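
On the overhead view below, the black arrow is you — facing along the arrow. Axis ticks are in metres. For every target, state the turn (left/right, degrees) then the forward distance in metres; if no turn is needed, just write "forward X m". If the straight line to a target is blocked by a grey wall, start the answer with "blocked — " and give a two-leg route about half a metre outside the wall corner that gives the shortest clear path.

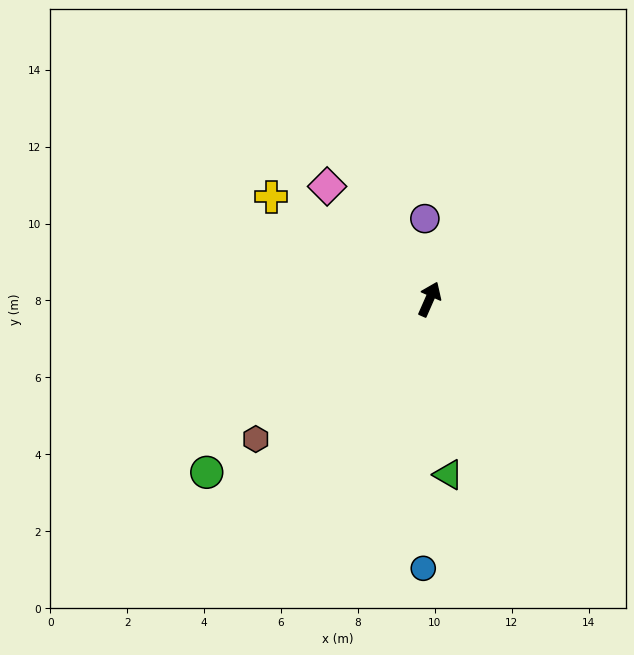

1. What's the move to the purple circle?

turn left 27°, forward 2.1 m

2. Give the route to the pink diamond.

turn left 66°, forward 4.0 m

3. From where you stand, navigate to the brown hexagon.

turn left 153°, forward 5.8 m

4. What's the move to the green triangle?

turn right 150°, forward 4.6 m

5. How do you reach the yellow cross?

turn left 81°, forward 4.9 m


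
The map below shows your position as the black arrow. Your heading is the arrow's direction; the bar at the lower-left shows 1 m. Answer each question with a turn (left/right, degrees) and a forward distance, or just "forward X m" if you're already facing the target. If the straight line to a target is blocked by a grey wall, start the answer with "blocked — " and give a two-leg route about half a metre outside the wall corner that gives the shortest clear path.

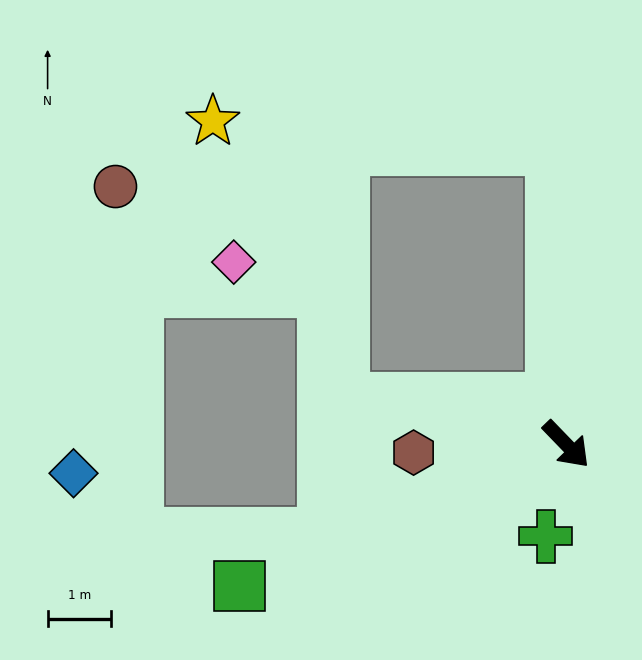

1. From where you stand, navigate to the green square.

turn right 111°, forward 5.6 m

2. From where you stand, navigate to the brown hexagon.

turn right 131°, forward 2.4 m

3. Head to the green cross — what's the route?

turn right 57°, forward 1.5 m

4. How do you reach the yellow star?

blocked — turn left 139°, forward 4.7 m, then turn left 82°, forward 5.4 m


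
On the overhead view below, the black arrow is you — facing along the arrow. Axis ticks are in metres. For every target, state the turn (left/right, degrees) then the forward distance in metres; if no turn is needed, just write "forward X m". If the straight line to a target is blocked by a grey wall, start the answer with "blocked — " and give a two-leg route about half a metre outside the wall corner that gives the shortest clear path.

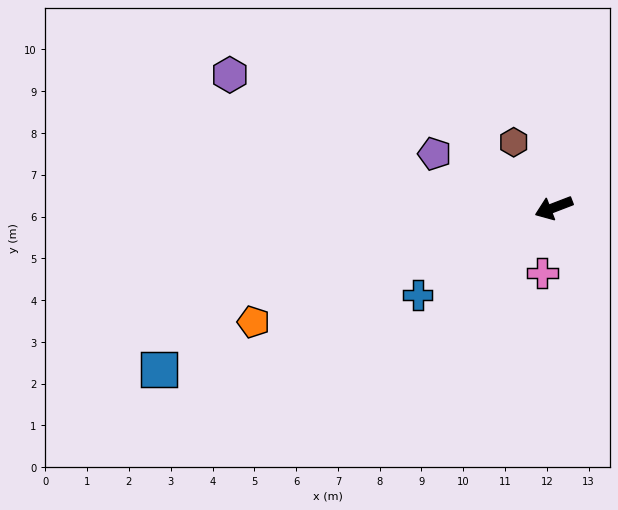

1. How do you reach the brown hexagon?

turn right 80°, forward 1.8 m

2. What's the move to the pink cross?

turn left 59°, forward 1.6 m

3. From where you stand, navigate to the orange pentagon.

forward 7.7 m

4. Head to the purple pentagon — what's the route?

turn right 45°, forward 3.1 m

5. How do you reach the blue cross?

turn left 12°, forward 3.9 m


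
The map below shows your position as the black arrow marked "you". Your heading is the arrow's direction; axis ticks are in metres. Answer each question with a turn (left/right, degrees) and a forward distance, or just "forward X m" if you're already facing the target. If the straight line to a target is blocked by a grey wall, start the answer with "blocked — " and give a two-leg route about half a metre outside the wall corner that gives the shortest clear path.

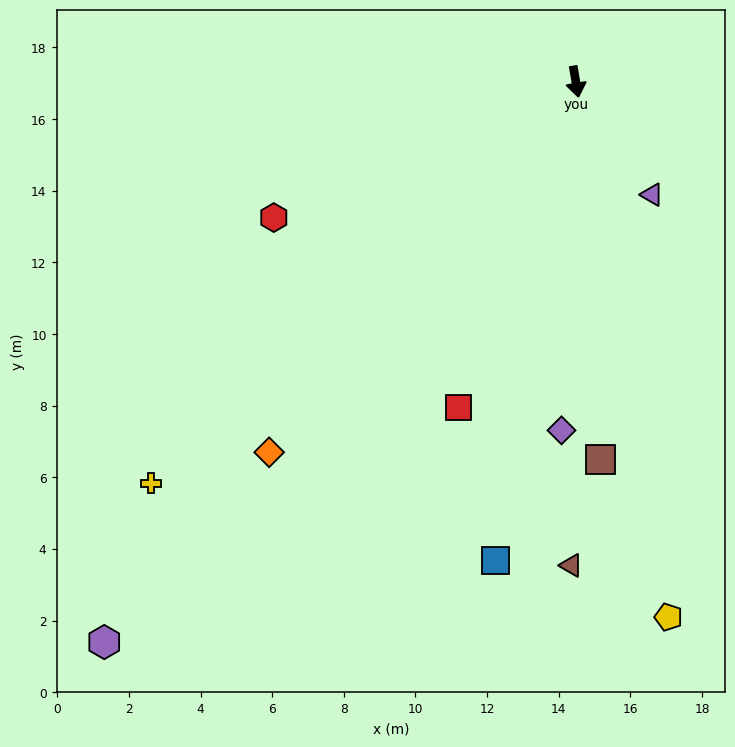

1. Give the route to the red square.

turn right 29°, forward 9.7 m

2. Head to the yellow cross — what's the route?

turn right 56°, forward 16.3 m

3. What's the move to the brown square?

turn right 6°, forward 10.6 m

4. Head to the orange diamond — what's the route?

turn right 49°, forward 13.4 m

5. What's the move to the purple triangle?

turn left 24°, forward 3.8 m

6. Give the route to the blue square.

turn right 19°, forward 13.6 m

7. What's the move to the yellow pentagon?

forward 15.2 m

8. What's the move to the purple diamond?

turn right 12°, forward 9.7 m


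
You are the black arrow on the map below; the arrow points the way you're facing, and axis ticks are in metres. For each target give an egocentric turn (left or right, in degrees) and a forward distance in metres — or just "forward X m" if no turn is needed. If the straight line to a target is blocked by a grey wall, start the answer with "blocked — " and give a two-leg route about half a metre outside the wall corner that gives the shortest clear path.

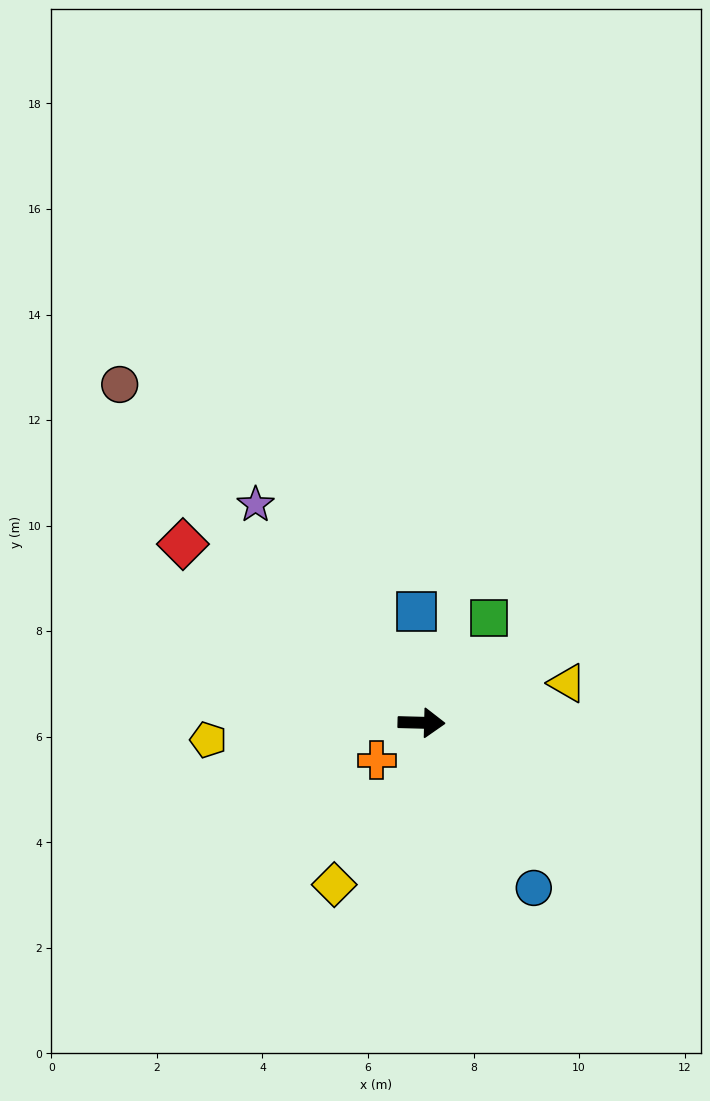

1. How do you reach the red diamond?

turn left 145°, forward 5.6 m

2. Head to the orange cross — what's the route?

turn right 139°, forward 1.1 m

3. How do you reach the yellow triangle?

turn left 17°, forward 2.9 m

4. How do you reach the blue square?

turn left 94°, forward 2.1 m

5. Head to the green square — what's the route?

turn left 59°, forward 2.4 m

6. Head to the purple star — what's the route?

turn left 129°, forward 5.2 m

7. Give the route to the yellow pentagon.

turn right 174°, forward 4.1 m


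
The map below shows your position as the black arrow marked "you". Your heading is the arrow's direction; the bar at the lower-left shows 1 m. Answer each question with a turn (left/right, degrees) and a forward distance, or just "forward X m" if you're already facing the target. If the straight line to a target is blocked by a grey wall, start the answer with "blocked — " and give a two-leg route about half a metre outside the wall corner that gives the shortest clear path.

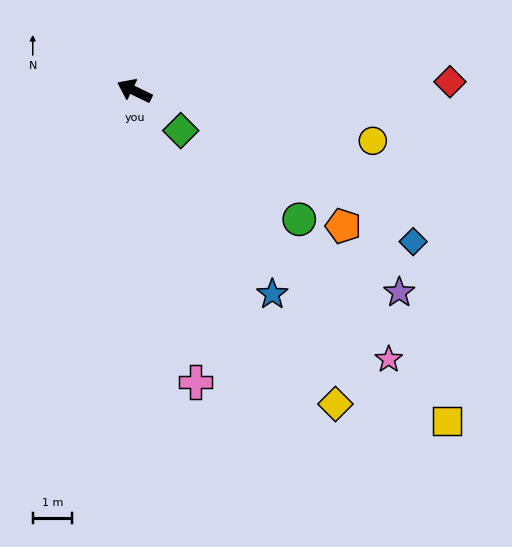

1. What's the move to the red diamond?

turn right 153°, forward 7.9 m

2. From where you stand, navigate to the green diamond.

turn left 165°, forward 1.5 m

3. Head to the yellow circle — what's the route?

turn right 166°, forward 6.1 m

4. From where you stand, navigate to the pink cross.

turn left 128°, forward 7.5 m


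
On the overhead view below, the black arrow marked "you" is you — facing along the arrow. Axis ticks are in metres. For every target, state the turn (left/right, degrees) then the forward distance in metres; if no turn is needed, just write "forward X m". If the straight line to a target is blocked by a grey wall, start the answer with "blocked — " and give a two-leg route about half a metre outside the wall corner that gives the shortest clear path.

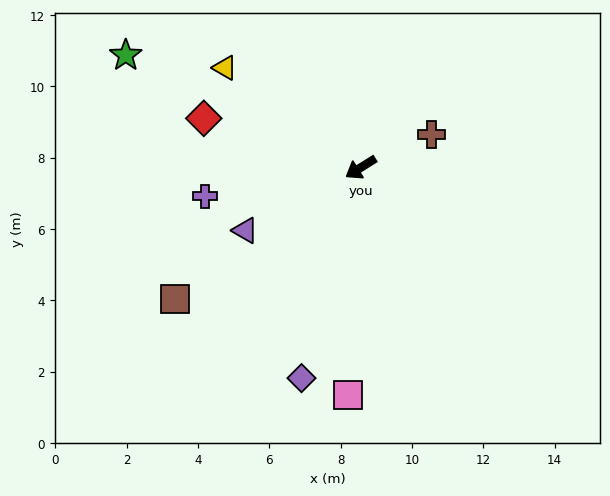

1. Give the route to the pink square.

turn left 55°, forward 6.4 m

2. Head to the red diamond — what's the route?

turn right 49°, forward 4.6 m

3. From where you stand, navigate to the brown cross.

turn left 173°, forward 2.2 m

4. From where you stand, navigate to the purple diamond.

turn left 42°, forward 6.1 m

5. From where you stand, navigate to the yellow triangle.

turn right 68°, forward 4.7 m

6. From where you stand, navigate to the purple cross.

turn right 22°, forward 4.4 m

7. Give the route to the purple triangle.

turn right 3°, forward 3.7 m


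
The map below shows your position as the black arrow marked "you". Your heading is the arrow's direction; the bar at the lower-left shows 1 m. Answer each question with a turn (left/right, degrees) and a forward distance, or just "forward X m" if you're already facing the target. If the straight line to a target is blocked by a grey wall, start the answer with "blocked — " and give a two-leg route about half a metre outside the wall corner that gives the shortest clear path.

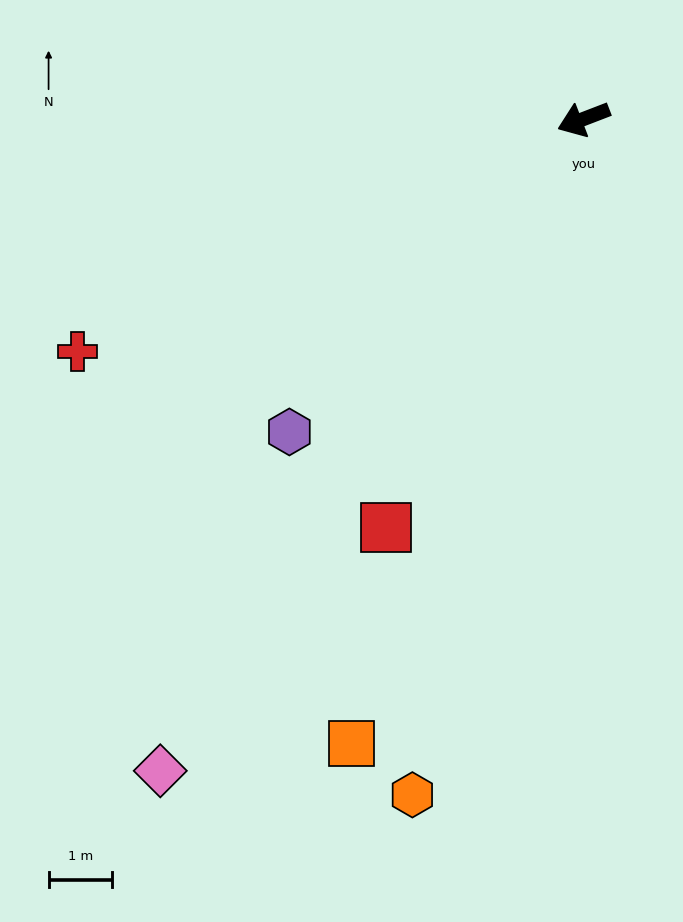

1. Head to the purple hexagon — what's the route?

turn left 26°, forward 6.7 m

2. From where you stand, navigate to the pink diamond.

turn left 36°, forward 12.2 m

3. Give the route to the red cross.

turn left 4°, forward 8.8 m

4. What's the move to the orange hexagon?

turn left 55°, forward 11.0 m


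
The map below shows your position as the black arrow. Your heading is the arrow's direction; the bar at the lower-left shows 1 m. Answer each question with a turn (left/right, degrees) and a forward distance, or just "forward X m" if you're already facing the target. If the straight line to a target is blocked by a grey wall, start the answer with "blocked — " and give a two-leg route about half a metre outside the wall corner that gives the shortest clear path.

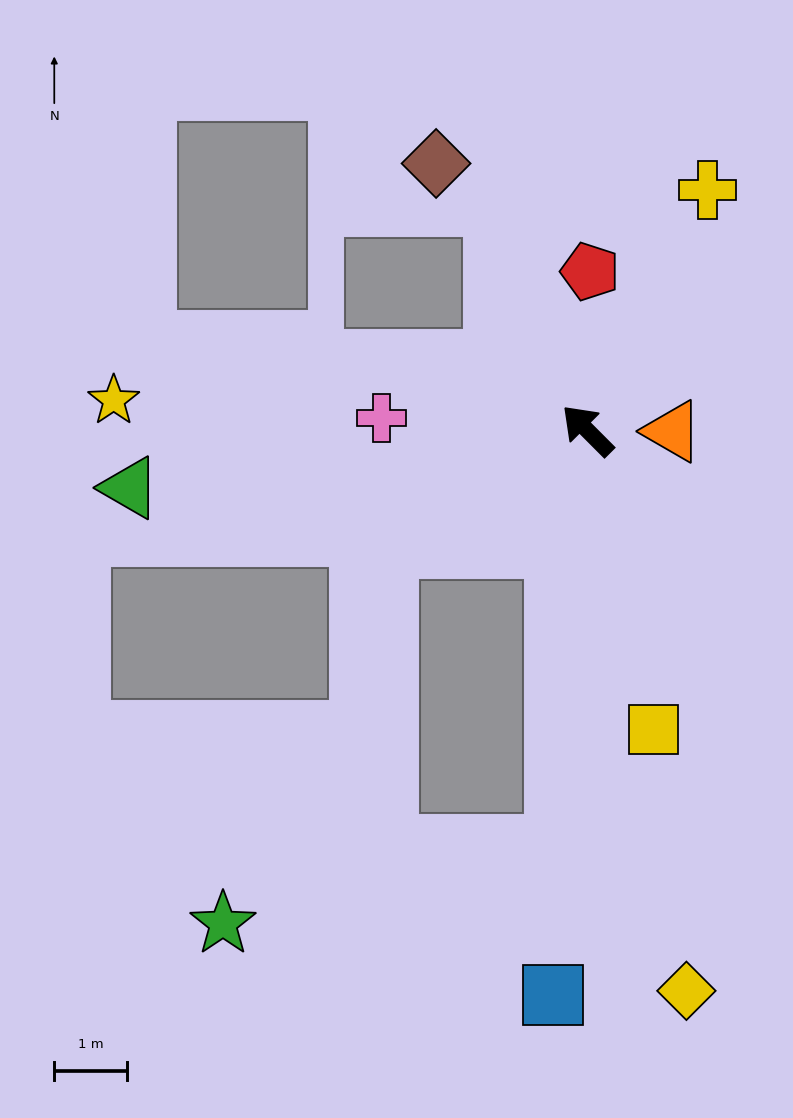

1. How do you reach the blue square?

turn left 132°, forward 7.8 m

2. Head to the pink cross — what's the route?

turn left 42°, forward 2.8 m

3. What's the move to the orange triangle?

turn right 136°, forward 1.2 m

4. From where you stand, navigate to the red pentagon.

turn right 46°, forward 2.2 m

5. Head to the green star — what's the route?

blocked — turn left 131°, forward 5.7 m, then turn right 73°, forward 4.7 m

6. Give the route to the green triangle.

turn left 52°, forward 6.3 m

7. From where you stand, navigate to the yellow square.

turn left 148°, forward 4.2 m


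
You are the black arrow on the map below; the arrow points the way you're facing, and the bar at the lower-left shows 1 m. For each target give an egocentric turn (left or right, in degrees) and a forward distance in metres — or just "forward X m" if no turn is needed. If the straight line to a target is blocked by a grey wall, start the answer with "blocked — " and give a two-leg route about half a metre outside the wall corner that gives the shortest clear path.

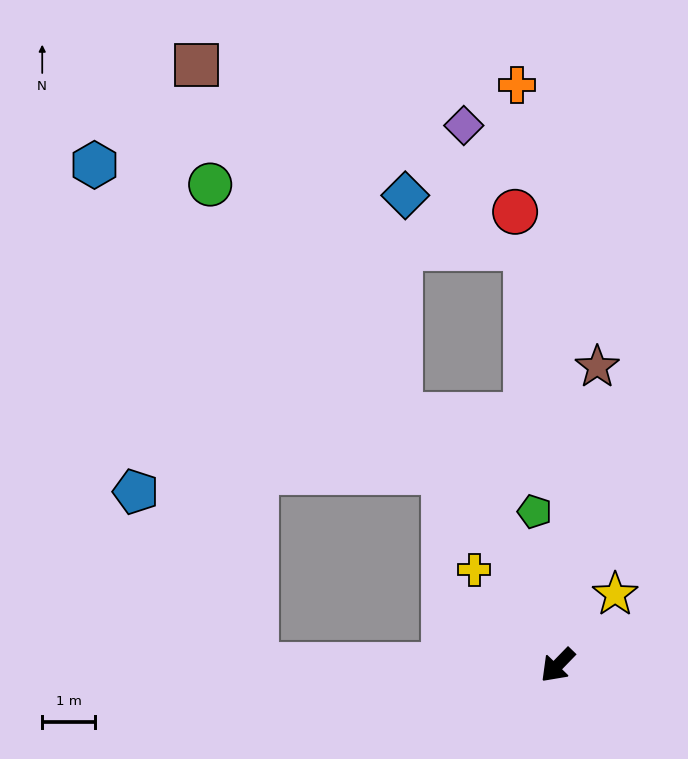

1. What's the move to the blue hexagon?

blocked — turn right 46°, forward 5.7 m, then turn right 72°, forward 10.0 m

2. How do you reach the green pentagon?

turn right 127°, forward 3.0 m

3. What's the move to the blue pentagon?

blocked — turn right 46°, forward 5.7 m, then turn right 55°, forward 4.0 m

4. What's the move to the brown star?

turn right 143°, forward 5.7 m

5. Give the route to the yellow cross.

turn right 95°, forward 2.4 m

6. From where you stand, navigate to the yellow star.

turn right 175°, forward 1.7 m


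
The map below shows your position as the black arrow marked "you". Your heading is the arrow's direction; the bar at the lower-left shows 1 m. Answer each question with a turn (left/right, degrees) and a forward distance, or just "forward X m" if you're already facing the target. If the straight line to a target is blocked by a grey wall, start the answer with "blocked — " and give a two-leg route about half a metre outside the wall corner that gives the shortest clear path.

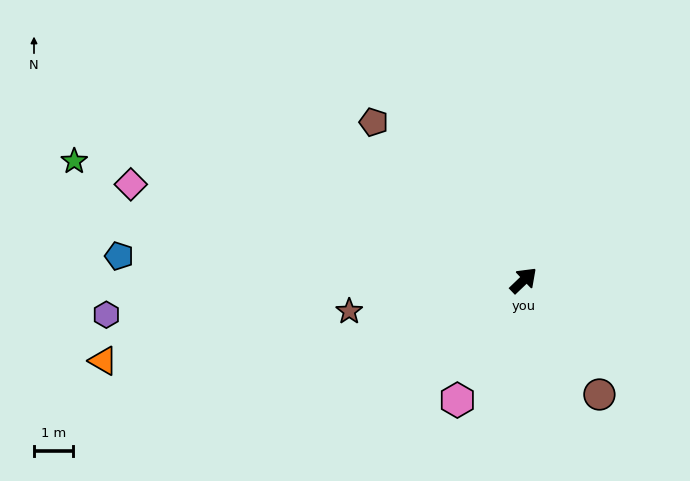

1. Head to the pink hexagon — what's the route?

turn right 163°, forward 3.5 m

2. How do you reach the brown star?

turn left 146°, forward 4.5 m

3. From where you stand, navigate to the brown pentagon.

turn left 90°, forward 5.5 m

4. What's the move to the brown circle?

turn right 100°, forward 3.5 m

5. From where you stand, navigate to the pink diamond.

turn left 123°, forward 10.3 m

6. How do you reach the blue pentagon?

turn left 133°, forward 10.3 m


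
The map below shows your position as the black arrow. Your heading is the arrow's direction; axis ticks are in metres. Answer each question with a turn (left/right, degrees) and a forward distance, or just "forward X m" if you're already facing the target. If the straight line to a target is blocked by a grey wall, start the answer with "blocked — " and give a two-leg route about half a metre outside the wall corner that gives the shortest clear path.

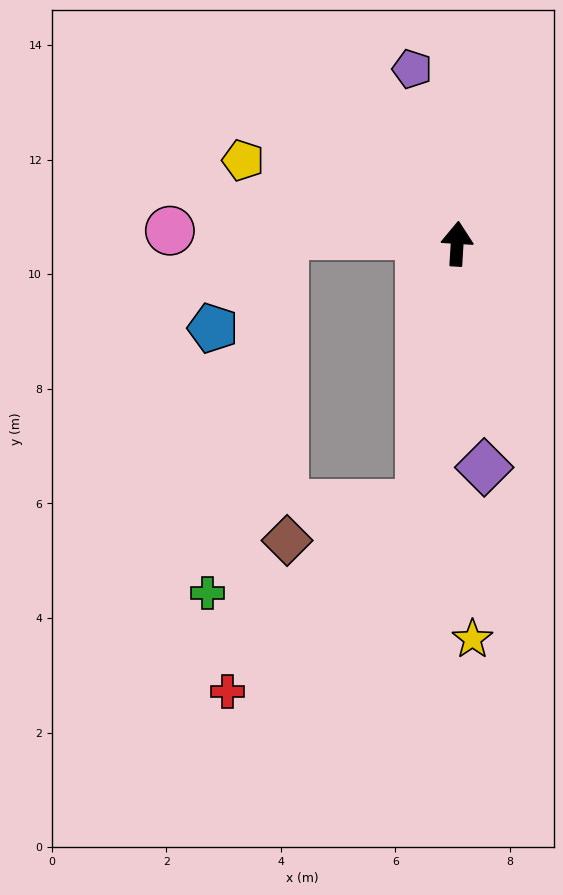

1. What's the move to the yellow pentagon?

turn left 72°, forward 4.0 m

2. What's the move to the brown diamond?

blocked — turn left 175°, forward 4.6 m, then turn right 66°, forward 2.4 m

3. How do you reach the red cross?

blocked — turn left 175°, forward 4.6 m, then turn right 37°, forward 4.7 m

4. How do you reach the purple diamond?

turn right 170°, forward 3.9 m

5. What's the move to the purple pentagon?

turn left 18°, forward 3.1 m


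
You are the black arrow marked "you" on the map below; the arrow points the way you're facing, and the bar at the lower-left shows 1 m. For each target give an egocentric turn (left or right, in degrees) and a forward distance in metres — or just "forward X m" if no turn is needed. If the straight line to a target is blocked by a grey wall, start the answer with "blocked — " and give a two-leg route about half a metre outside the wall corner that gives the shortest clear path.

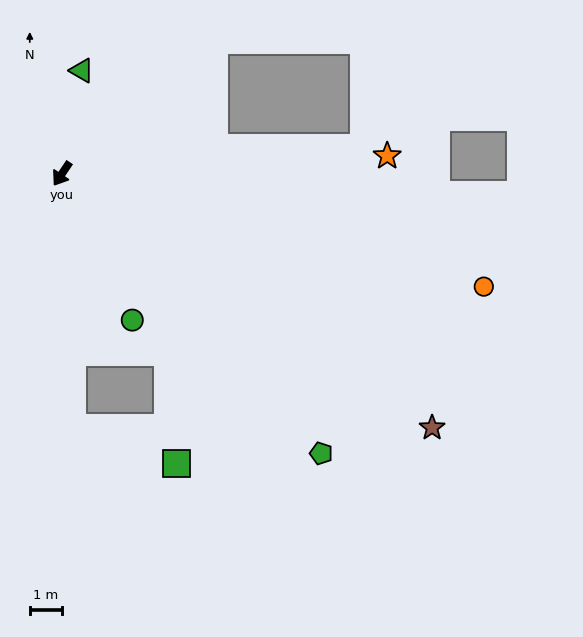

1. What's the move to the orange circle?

turn left 109°, forward 13.5 m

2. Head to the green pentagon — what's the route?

turn left 77°, forward 11.8 m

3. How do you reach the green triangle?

turn right 157°, forward 3.3 m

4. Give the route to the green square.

blocked — turn left 36°, forward 7.9 m, then turn left 69°, forward 3.4 m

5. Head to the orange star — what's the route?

turn left 127°, forward 10.1 m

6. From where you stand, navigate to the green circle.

turn left 60°, forward 5.0 m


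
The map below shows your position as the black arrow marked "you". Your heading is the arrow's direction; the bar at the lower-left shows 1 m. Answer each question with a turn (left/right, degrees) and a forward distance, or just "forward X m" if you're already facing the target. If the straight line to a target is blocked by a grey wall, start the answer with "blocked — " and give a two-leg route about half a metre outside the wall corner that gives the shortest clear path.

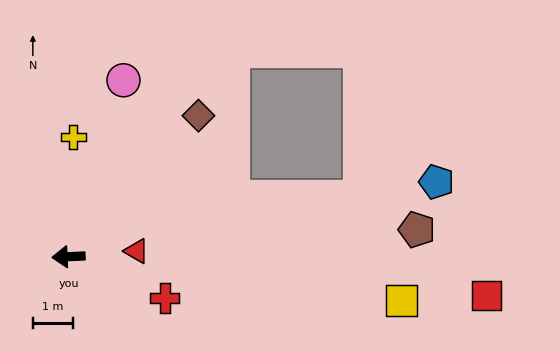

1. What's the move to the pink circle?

turn right 110°, forward 4.6 m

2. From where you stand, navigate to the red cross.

turn left 154°, forward 2.6 m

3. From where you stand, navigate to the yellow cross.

turn right 95°, forward 3.0 m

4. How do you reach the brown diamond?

turn right 135°, forward 4.8 m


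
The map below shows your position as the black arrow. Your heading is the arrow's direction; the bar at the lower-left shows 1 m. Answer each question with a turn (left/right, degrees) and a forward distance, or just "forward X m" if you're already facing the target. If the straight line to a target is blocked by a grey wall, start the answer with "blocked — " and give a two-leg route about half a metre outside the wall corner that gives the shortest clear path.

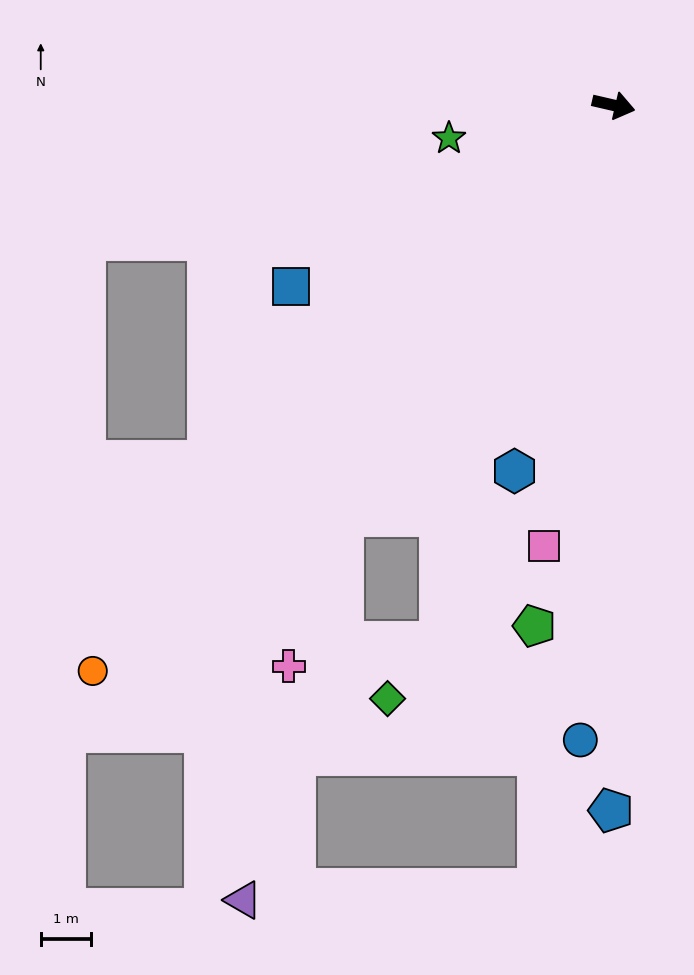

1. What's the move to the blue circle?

turn right 80°, forward 12.7 m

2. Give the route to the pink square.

turn right 86°, forward 8.9 m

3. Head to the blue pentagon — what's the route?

turn right 77°, forward 14.1 m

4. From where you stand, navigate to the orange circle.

turn right 120°, forward 15.4 m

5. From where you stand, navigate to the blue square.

turn right 138°, forward 7.4 m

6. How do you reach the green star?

turn right 156°, forward 3.4 m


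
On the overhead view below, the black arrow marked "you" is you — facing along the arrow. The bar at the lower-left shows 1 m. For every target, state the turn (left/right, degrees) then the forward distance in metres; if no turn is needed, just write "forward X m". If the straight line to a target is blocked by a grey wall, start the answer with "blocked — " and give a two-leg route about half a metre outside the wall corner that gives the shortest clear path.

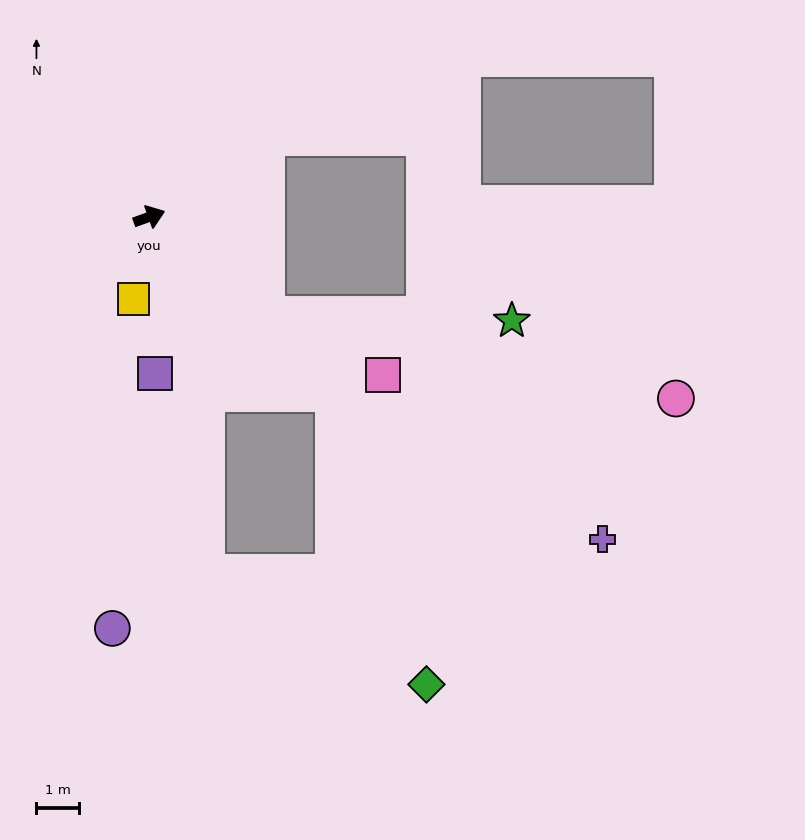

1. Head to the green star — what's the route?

blocked — turn right 59°, forward 3.5 m, then turn left 38°, forward 5.7 m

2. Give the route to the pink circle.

blocked — turn right 59°, forward 3.5 m, then turn left 28°, forward 9.7 m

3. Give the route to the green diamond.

blocked — turn right 64°, forward 6.0 m, then turn right 28°, forward 7.1 m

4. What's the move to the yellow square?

turn right 121°, forward 1.9 m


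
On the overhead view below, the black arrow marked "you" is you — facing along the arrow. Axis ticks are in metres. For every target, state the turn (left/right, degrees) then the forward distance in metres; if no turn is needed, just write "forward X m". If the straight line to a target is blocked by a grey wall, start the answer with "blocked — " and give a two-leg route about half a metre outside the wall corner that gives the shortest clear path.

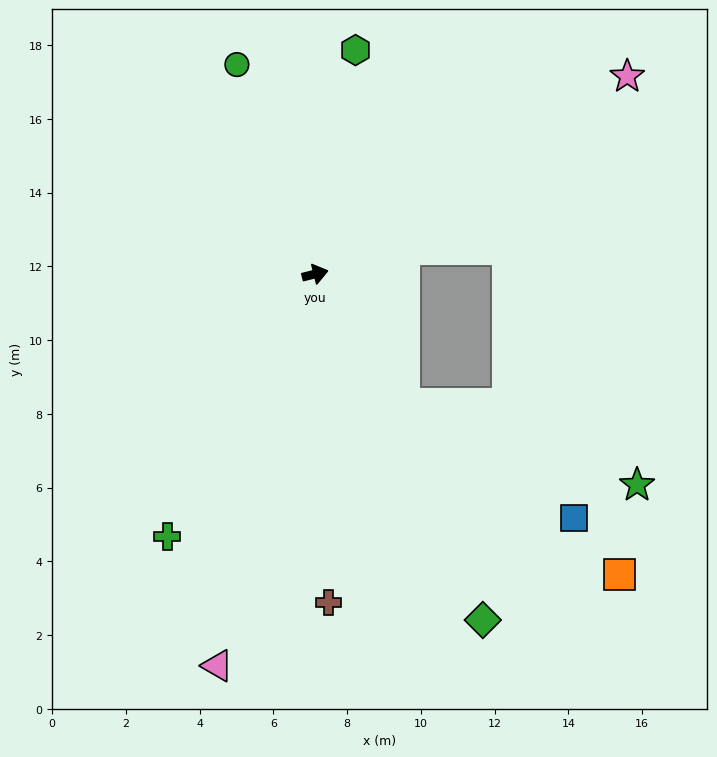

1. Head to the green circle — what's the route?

turn left 96°, forward 6.1 m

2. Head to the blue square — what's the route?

blocked — turn right 70°, forward 4.3 m, then turn left 22°, forward 5.6 m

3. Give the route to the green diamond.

turn right 78°, forward 10.4 m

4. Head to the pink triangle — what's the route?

turn right 118°, forward 10.9 m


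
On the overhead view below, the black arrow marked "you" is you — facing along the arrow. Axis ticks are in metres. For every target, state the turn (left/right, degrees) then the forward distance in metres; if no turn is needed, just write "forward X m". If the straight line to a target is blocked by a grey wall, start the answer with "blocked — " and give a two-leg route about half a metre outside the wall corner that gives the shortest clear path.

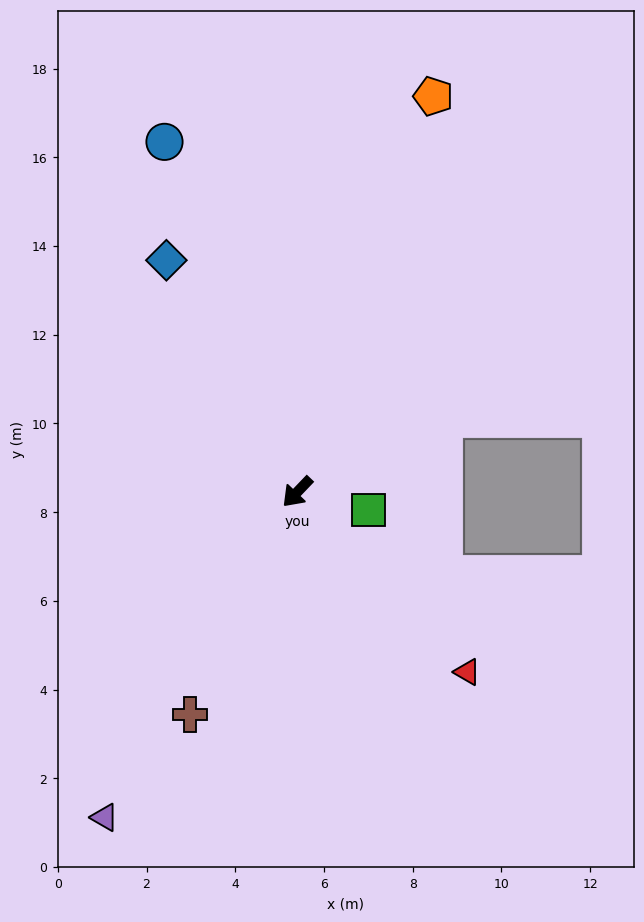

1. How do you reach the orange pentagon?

turn right 155°, forward 9.4 m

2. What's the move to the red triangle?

turn left 87°, forward 5.6 m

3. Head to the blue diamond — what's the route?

turn right 107°, forward 6.0 m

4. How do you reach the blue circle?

turn right 115°, forward 8.4 m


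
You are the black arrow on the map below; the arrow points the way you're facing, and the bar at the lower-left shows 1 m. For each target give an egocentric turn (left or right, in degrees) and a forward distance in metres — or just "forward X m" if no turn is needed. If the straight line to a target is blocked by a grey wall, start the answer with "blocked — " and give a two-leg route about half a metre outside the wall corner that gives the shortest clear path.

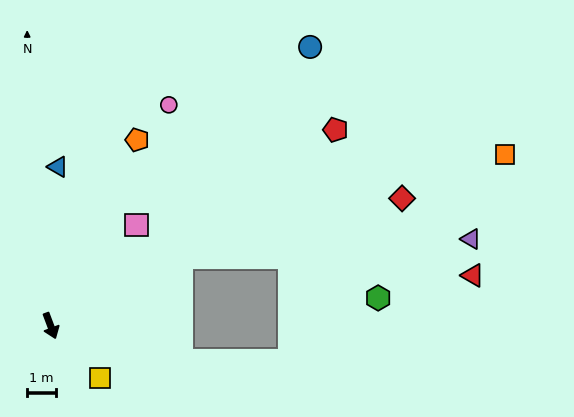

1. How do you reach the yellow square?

turn left 23°, forward 2.5 m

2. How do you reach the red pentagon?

turn left 104°, forward 12.2 m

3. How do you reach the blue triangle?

turn left 157°, forward 5.6 m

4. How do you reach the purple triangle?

blocked — turn left 97°, forward 5.2 m, then turn right 24°, forward 10.2 m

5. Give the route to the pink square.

turn left 119°, forward 4.7 m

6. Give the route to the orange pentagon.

turn left 134°, forward 7.2 m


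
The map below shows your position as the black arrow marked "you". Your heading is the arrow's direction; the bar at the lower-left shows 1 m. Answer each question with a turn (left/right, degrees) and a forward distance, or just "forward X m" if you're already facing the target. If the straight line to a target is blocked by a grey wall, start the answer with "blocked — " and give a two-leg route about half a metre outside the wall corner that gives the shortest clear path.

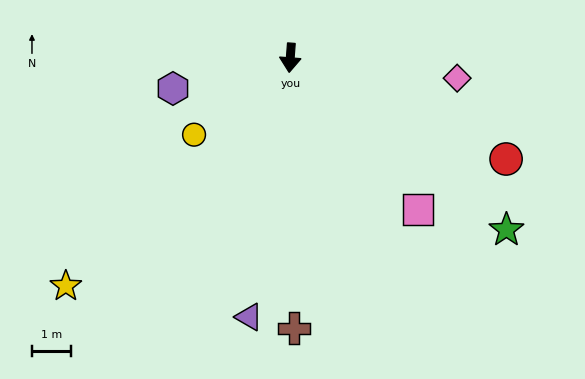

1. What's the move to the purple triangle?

turn right 5°, forward 6.8 m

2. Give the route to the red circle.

turn left 69°, forward 6.2 m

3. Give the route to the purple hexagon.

turn right 71°, forward 3.1 m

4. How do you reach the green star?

turn left 56°, forward 7.2 m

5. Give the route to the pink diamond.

turn left 87°, forward 4.4 m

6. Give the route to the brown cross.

turn left 5°, forward 7.0 m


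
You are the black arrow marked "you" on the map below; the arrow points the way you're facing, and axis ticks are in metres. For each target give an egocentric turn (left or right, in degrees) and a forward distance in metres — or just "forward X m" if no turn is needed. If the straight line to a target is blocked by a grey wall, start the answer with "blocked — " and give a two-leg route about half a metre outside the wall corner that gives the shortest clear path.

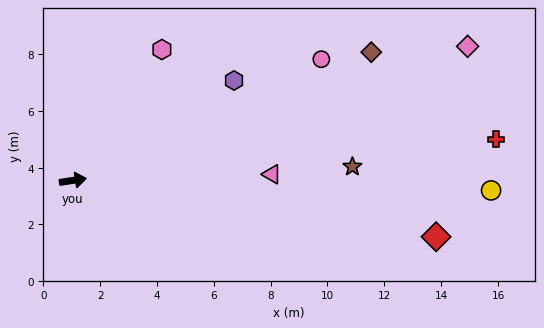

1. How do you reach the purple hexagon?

turn left 23°, forward 6.7 m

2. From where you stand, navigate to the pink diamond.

turn left 10°, forward 14.7 m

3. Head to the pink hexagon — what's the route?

turn left 47°, forward 5.6 m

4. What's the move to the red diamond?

turn right 17°, forward 12.9 m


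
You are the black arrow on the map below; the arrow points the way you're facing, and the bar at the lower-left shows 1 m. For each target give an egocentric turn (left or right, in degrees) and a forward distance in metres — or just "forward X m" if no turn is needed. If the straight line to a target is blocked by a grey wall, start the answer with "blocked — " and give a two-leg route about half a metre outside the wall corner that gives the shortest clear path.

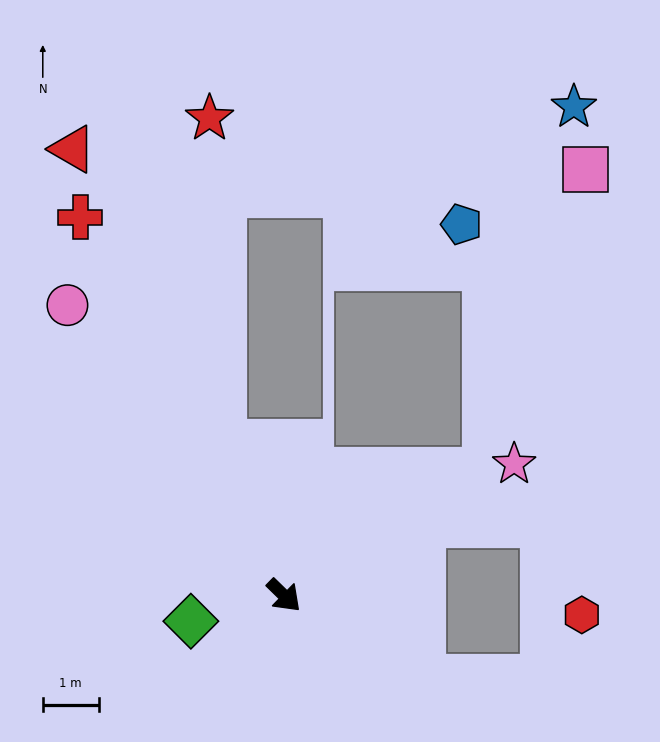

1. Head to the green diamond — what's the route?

turn right 120°, forward 1.7 m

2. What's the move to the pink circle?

turn left 171°, forward 6.5 m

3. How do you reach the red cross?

turn left 163°, forward 7.7 m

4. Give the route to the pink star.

turn left 74°, forward 4.8 m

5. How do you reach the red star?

blocked — turn left 156°, forward 2.9 m, then turn right 19°, forward 5.8 m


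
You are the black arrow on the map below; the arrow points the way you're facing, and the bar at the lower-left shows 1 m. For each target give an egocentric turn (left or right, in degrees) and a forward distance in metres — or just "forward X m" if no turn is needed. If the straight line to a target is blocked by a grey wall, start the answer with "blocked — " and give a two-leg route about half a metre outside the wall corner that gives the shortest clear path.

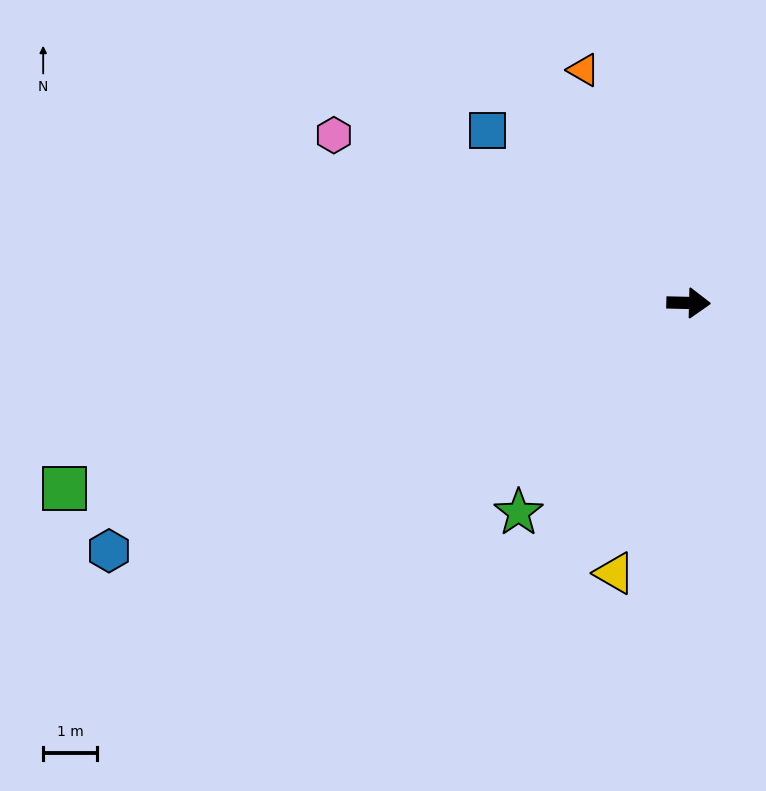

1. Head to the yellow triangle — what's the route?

turn right 104°, forward 5.2 m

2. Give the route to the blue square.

turn left 141°, forward 5.0 m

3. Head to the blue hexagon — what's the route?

turn right 155°, forward 11.8 m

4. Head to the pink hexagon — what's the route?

turn left 156°, forward 7.3 m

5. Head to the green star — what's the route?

turn right 128°, forward 5.1 m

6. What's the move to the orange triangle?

turn left 116°, forward 4.8 m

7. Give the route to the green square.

turn right 162°, forward 12.2 m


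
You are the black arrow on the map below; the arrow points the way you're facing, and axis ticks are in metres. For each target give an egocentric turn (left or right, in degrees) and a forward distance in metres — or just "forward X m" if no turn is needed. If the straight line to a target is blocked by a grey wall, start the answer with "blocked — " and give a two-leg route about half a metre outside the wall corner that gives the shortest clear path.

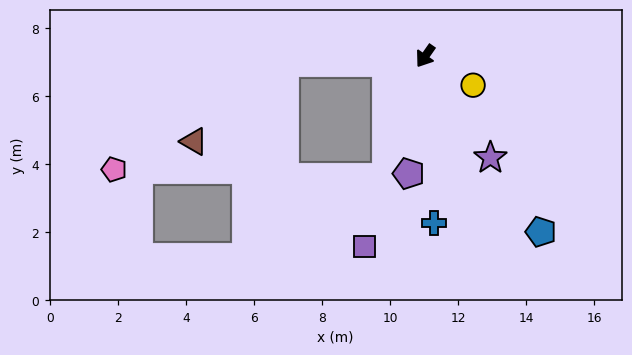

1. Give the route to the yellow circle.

turn left 94°, forward 1.6 m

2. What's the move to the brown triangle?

blocked — turn right 53°, forward 4.1 m, then turn left 39°, forward 3.5 m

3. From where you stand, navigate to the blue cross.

turn left 38°, forward 4.9 m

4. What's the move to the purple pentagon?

turn left 27°, forward 3.5 m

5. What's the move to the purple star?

turn left 68°, forward 3.5 m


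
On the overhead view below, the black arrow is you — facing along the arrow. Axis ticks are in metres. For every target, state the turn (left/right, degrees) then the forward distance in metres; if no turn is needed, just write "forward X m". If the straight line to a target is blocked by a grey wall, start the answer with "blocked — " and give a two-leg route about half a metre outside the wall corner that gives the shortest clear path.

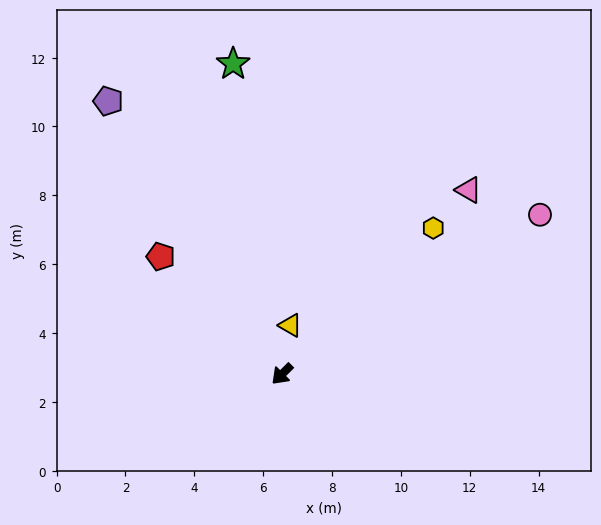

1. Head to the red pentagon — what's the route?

turn right 89°, forward 4.9 m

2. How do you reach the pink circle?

turn left 167°, forward 8.8 m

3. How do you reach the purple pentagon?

turn right 103°, forward 9.4 m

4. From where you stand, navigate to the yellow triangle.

turn right 145°, forward 1.4 m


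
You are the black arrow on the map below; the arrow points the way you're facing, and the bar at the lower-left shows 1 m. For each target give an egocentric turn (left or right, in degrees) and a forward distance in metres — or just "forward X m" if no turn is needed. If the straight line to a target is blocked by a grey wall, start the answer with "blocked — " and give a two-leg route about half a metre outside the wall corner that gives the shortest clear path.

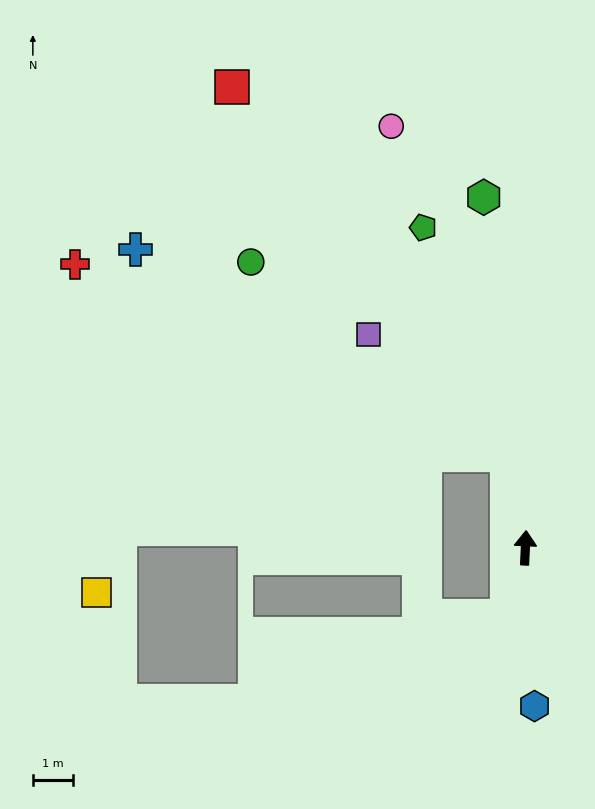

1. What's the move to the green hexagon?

turn left 9°, forward 8.9 m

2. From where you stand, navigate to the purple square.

blocked — turn left 14°, forward 2.4 m, then turn left 37°, forward 4.6 m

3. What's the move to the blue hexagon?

turn right 174°, forward 4.0 m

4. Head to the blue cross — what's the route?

blocked — turn left 14°, forward 2.4 m, then turn left 50°, forward 10.7 m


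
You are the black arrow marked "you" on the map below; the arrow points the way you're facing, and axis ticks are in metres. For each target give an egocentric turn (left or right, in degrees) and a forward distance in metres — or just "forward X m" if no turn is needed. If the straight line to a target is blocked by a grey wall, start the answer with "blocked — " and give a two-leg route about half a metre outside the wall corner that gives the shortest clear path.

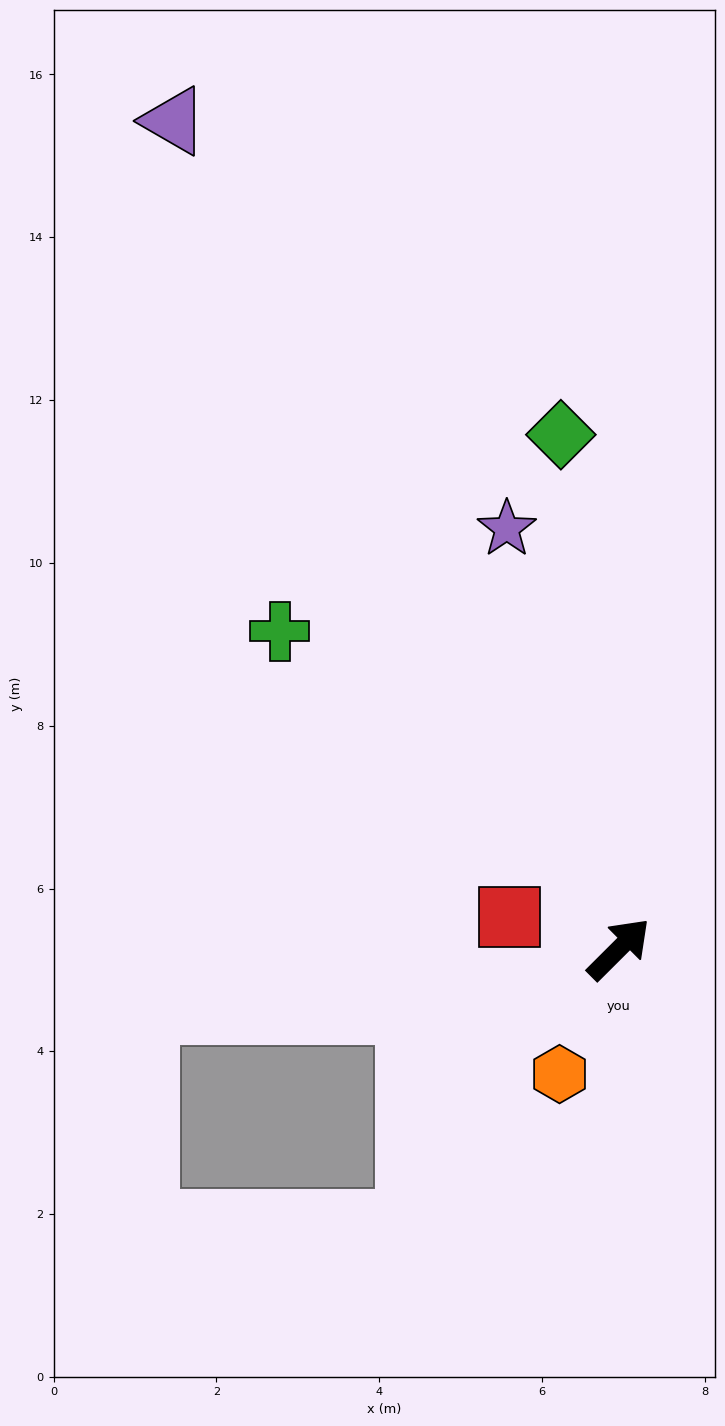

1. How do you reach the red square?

turn left 119°, forward 1.4 m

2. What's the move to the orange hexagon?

turn right 160°, forward 1.7 m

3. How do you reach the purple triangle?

turn left 73°, forward 11.5 m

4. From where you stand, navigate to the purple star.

turn left 60°, forward 5.3 m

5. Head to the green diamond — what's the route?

turn left 52°, forward 6.4 m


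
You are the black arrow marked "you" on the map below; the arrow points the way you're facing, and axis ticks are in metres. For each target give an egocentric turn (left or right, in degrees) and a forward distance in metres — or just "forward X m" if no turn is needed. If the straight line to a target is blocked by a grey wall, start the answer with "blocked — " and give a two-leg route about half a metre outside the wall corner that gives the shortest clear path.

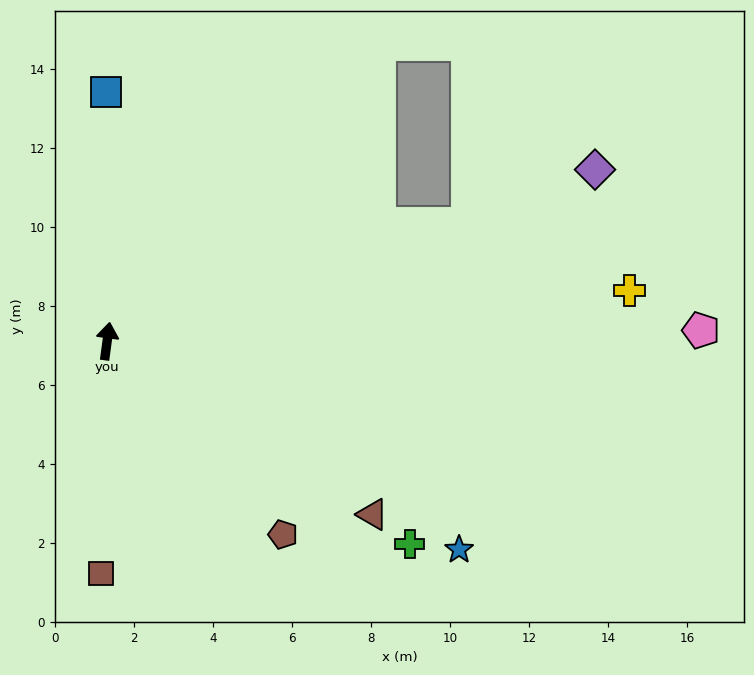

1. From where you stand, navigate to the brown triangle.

turn right 115°, forward 8.0 m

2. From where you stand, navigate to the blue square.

turn left 8°, forward 6.3 m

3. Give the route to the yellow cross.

turn right 77°, forward 13.3 m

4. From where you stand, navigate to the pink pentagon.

turn right 81°, forward 15.0 m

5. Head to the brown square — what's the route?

turn right 174°, forward 5.9 m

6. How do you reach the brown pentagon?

turn right 130°, forward 6.6 m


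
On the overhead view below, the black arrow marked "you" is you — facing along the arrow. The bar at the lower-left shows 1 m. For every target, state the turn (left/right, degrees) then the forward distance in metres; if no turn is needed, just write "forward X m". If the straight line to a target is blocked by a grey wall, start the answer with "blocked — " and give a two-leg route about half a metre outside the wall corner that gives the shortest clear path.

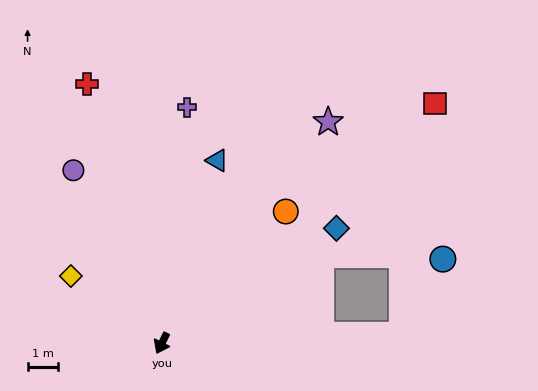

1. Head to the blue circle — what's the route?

blocked — turn left 118°, forward 7.8 m, then turn left 60°, forward 2.8 m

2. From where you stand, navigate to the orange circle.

turn left 163°, forward 5.9 m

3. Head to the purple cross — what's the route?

turn right 160°, forward 7.7 m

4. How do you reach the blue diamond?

turn left 150°, forward 6.8 m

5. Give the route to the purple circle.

turn right 127°, forward 6.3 m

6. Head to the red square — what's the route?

turn left 158°, forward 11.8 m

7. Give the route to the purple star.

turn left 169°, forward 9.0 m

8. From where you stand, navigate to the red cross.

turn right 138°, forward 8.8 m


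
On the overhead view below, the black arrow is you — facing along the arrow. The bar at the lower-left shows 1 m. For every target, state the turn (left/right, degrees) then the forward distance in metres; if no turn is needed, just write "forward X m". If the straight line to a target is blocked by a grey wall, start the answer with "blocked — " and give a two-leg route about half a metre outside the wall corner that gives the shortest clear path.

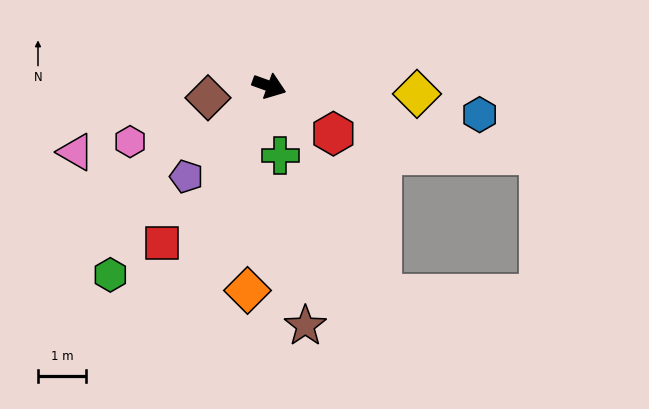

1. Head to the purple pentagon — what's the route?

turn right 113°, forward 2.6 m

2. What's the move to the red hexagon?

turn right 17°, forward 1.7 m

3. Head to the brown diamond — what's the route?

turn right 149°, forward 1.3 m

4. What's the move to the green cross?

turn right 61°, forward 1.5 m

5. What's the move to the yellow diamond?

turn left 17°, forward 3.1 m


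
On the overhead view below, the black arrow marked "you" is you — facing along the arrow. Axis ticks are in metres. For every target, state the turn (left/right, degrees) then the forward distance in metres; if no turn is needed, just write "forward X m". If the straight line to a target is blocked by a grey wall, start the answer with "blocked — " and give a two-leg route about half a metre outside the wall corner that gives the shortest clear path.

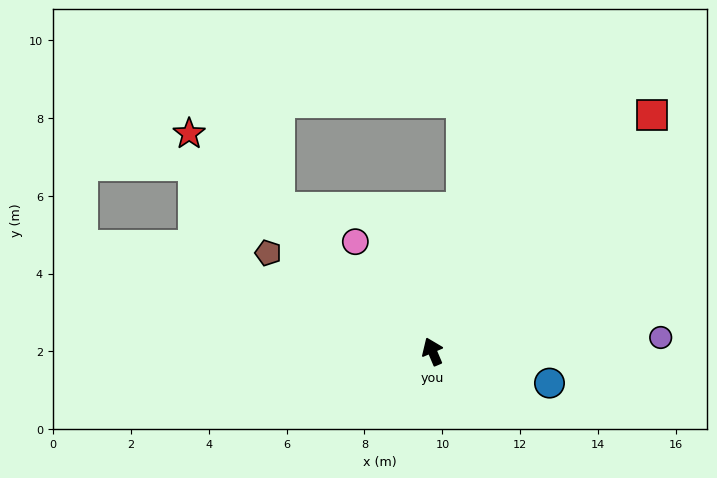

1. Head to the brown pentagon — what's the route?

turn left 36°, forward 4.9 m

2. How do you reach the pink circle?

turn left 12°, forward 3.4 m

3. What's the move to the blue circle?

turn right 128°, forward 3.1 m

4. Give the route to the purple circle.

turn right 110°, forward 5.9 m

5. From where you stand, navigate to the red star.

turn left 25°, forward 8.4 m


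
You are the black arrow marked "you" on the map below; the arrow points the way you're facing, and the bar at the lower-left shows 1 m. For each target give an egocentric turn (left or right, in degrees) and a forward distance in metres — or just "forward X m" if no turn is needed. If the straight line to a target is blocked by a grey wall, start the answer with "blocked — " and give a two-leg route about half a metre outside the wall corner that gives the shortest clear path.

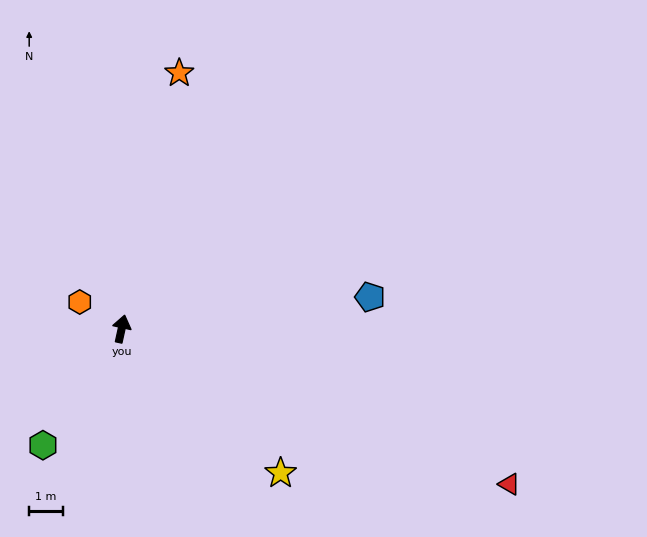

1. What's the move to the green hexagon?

turn left 158°, forward 4.2 m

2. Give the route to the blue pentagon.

turn right 70°, forward 7.4 m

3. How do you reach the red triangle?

turn right 99°, forward 12.3 m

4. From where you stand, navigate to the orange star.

forward 7.8 m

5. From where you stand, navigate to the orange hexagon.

turn left 70°, forward 1.5 m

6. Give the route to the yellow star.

turn right 120°, forward 6.3 m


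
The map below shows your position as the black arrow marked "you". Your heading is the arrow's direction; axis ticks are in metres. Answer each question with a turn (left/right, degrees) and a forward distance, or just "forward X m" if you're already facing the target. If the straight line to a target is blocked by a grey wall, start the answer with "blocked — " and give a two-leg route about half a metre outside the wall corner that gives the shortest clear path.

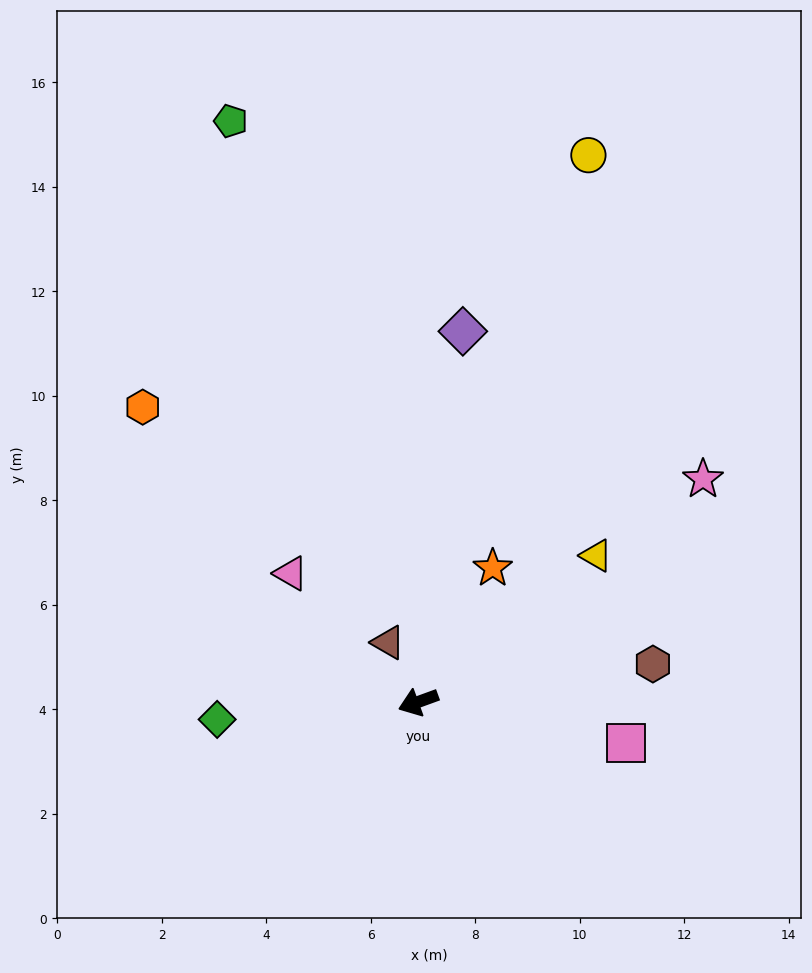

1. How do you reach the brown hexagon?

turn left 169°, forward 4.5 m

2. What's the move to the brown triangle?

turn right 83°, forward 1.3 m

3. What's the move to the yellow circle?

turn right 127°, forward 11.0 m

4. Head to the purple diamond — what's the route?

turn right 117°, forward 7.1 m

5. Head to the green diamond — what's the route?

turn right 15°, forward 3.9 m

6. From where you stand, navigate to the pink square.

turn left 149°, forward 4.1 m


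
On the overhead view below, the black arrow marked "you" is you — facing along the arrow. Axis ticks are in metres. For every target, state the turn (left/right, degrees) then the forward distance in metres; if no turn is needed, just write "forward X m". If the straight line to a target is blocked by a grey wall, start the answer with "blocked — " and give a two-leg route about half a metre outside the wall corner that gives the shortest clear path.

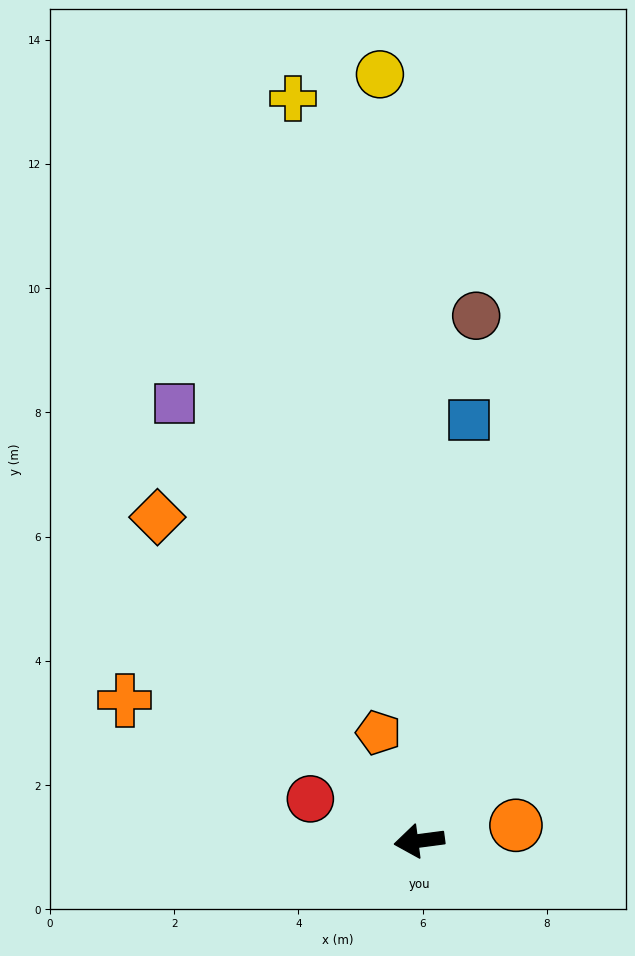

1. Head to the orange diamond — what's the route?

turn right 59°, forward 6.7 m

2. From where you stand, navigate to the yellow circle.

turn right 95°, forward 12.4 m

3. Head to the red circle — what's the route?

turn right 29°, forward 1.9 m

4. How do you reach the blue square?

turn right 104°, forward 6.8 m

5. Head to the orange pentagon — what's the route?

turn right 77°, forward 1.9 m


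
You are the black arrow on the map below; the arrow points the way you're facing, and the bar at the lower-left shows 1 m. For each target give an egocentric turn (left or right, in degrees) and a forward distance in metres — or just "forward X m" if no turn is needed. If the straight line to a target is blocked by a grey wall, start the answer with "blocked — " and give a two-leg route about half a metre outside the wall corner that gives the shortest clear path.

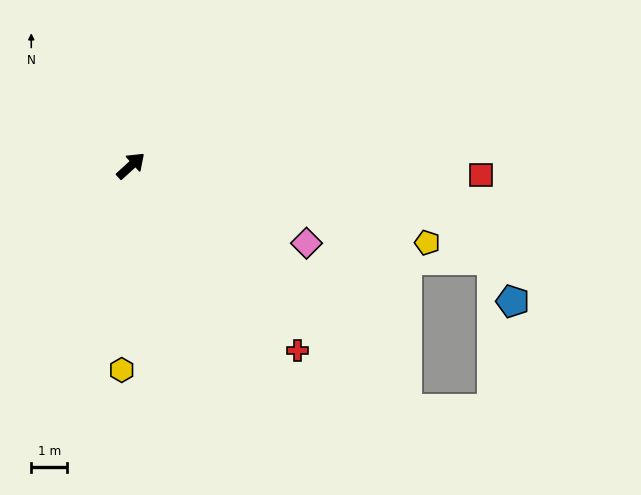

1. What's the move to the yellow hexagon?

turn right 135°, forward 5.7 m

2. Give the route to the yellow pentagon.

turn right 57°, forward 8.5 m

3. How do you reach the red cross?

turn right 90°, forward 6.9 m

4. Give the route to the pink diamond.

turn right 66°, forward 5.3 m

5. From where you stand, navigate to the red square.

turn right 44°, forward 9.7 m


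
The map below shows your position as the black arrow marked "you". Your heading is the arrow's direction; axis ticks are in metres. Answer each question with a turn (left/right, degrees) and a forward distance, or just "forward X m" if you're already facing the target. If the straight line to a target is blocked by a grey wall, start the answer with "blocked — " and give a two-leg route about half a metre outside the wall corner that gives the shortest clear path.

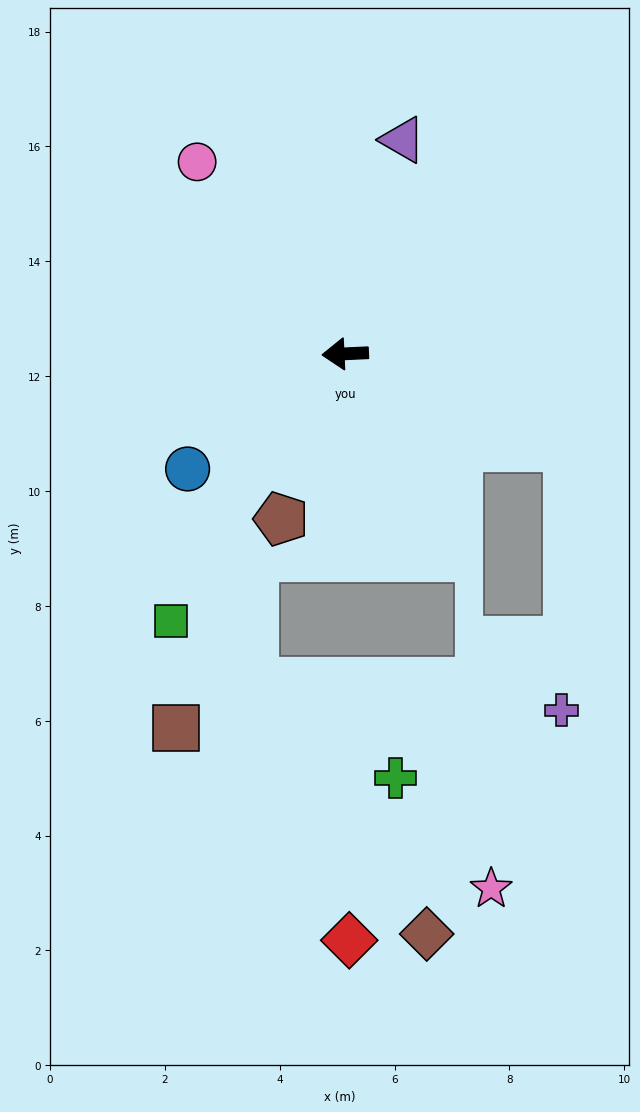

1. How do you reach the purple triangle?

turn right 108°, forward 3.9 m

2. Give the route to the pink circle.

turn right 55°, forward 4.2 m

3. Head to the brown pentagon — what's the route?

turn left 66°, forward 3.1 m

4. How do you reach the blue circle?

turn left 33°, forward 3.4 m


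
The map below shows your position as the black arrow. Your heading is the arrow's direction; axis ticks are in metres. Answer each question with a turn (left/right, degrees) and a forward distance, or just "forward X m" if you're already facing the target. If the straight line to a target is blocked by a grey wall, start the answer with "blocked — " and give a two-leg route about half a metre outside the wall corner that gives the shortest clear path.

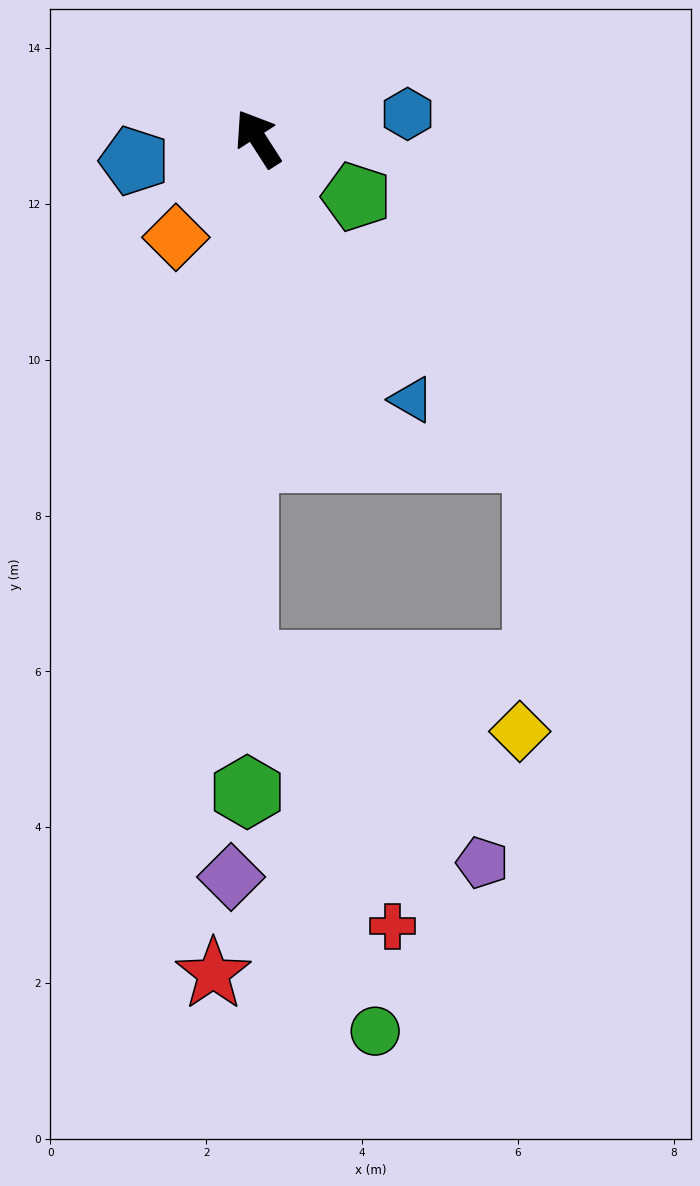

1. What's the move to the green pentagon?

turn right 153°, forward 1.5 m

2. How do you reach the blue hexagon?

turn right 113°, forward 1.9 m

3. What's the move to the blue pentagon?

turn left 68°, forward 1.6 m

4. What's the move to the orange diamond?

turn left 108°, forward 1.6 m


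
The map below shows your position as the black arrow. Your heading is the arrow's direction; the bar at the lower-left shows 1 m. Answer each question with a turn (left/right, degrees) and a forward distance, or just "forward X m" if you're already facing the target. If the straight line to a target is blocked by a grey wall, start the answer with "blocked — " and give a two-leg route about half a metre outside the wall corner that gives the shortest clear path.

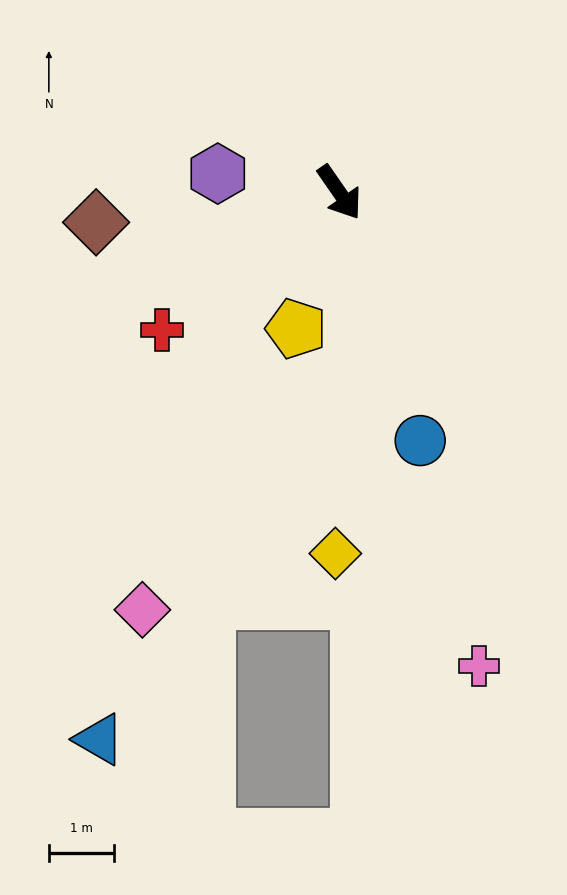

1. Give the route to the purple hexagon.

turn right 134°, forward 1.9 m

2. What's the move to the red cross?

turn right 87°, forward 3.4 m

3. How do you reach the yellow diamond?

turn right 35°, forward 5.5 m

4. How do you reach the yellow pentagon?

turn right 52°, forward 2.2 m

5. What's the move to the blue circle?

turn right 17°, forward 4.0 m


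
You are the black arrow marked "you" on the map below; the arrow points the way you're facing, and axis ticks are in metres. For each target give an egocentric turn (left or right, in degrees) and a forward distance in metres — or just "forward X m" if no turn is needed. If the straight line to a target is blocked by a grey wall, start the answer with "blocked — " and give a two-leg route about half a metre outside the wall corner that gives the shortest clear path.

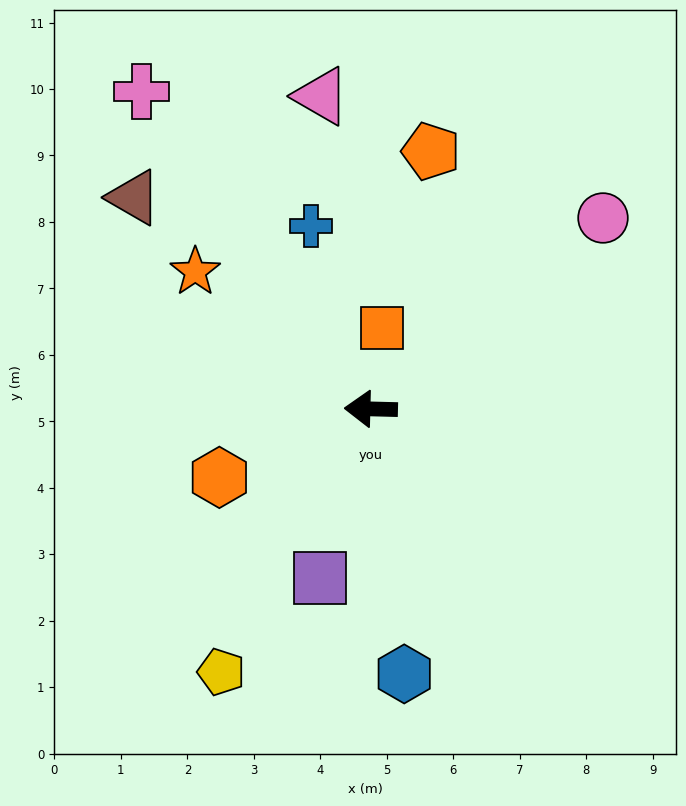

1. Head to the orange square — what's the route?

turn right 96°, forward 1.2 m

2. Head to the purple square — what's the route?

turn left 75°, forward 2.7 m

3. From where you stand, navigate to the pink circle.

turn right 139°, forward 4.5 m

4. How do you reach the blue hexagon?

turn left 99°, forward 4.0 m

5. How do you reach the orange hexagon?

turn left 26°, forward 2.5 m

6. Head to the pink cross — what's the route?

turn right 53°, forward 5.9 m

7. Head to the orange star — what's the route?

turn right 37°, forward 3.4 m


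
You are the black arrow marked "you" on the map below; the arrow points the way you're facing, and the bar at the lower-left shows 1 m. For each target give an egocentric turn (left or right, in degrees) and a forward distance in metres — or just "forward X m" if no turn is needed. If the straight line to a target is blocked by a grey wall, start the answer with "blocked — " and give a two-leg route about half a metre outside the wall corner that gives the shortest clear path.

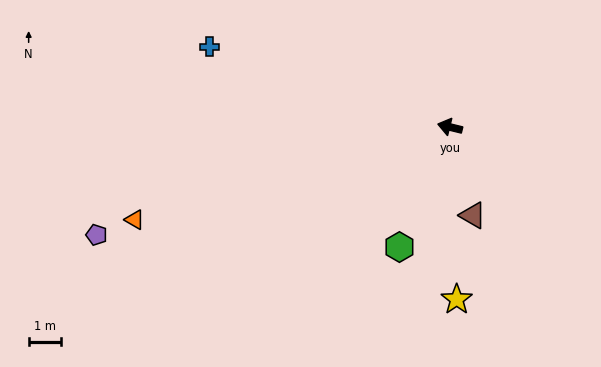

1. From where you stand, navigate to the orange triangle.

turn left 30°, forward 10.2 m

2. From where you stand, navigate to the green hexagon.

turn left 81°, forward 4.0 m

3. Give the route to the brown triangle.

turn left 118°, forward 2.8 m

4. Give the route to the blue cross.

turn right 5°, forward 7.8 m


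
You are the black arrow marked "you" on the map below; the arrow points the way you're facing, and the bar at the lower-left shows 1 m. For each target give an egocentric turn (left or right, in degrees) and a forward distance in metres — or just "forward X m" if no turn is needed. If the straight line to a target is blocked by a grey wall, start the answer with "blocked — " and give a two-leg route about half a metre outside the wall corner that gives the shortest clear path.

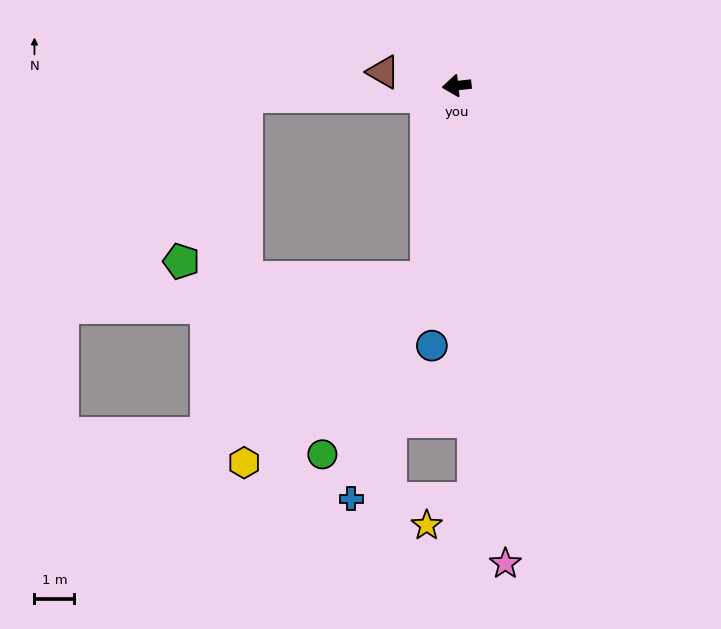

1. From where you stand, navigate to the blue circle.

turn left 78°, forward 6.6 m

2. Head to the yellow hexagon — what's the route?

blocked — turn left 75°, forward 4.9 m, then turn right 36°, forward 6.5 m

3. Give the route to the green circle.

blocked — turn left 75°, forward 4.9 m, then turn right 22°, forward 5.2 m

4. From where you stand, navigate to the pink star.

turn left 89°, forward 12.1 m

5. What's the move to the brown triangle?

turn right 17°, forward 1.9 m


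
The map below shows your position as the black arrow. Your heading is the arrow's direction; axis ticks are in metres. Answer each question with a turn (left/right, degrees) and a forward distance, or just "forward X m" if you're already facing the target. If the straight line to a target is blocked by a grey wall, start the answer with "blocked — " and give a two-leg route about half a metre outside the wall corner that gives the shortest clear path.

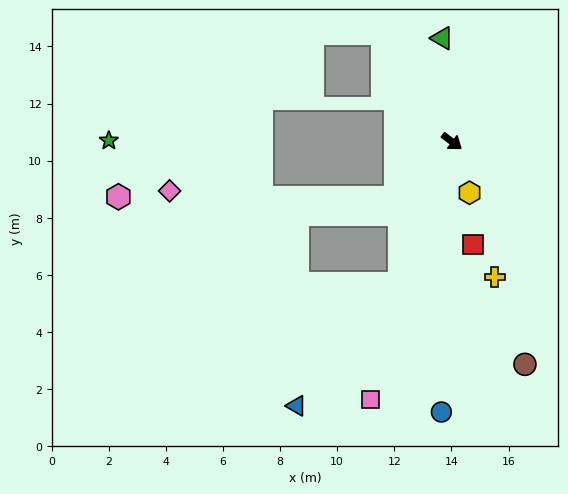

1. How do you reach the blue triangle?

blocked — turn right 73°, forward 5.3 m, then turn right 20°, forward 5.6 m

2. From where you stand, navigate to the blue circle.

turn right 55°, forward 9.5 m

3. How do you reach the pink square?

turn right 71°, forward 9.5 m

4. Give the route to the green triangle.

turn left 132°, forward 3.6 m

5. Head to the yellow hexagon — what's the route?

turn right 34°, forward 1.9 m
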